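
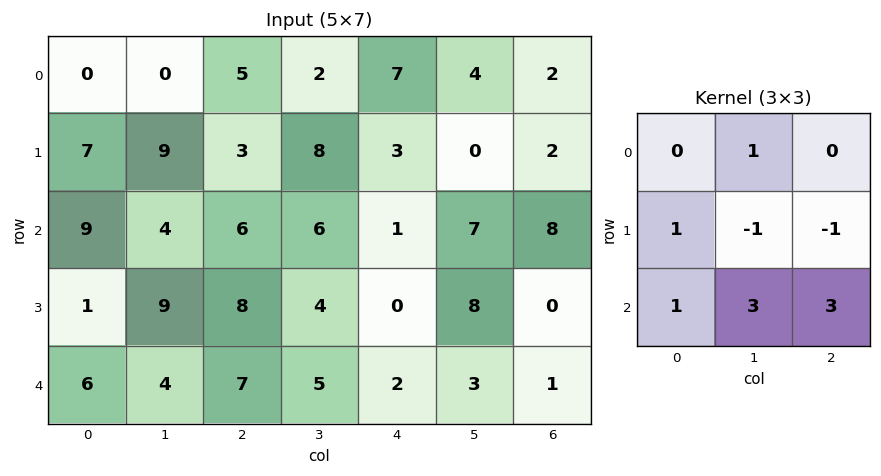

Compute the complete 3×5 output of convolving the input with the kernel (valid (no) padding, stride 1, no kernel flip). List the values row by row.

34 43 21 42 51
60 40 27 29 10
27 43 38 17 13

Output[0,0]: The receptive field on the input at this output position is [0 0 5 / 7 9 3 / 9 4 6]. Elementwise product with the kernel and sum: 0·1 + 7·1 + 9·-1 + 3·-1 + 9·1 + 4·3 + 6·3.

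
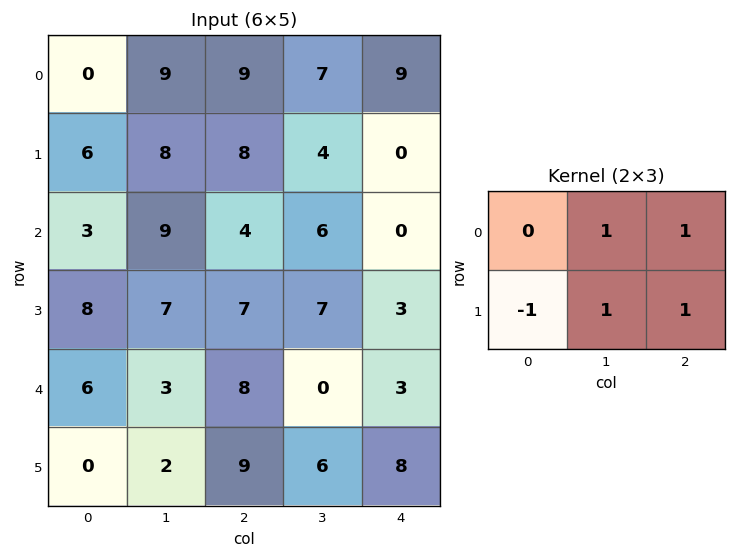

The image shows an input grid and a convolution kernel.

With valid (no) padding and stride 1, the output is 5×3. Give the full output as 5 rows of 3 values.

28 20 12
26 13 6
19 17 9
19 19 5
22 21 8

Output[0,0]: The receptive field on the input at this output position is [0 9 9 / 6 8 8]. Elementwise product with the kernel and sum: 9·1 + 9·1 + 6·-1 + 8·1 + 8·1.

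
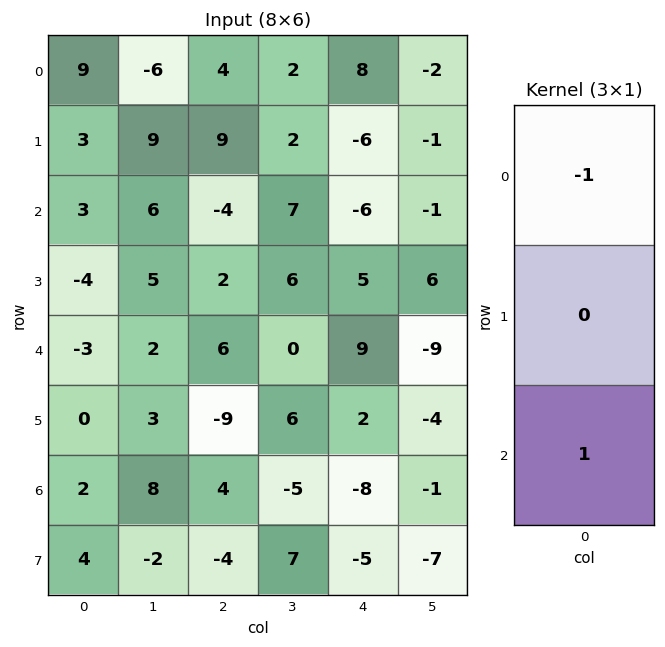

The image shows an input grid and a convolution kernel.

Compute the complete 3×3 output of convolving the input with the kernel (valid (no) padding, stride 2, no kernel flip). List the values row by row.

Output[0,0]: The receptive field on the input at this output position is [9 / 3 / 3]. Elementwise product with the kernel and sum: 9·-1 + 3·1.
Output[0,1]: The receptive field on the input at this output position is [4 / 9 / -4]. Elementwise product with the kernel and sum: 4·-1 + -4·1.

-6 -8 -14
-6 10 15
5 -2 -17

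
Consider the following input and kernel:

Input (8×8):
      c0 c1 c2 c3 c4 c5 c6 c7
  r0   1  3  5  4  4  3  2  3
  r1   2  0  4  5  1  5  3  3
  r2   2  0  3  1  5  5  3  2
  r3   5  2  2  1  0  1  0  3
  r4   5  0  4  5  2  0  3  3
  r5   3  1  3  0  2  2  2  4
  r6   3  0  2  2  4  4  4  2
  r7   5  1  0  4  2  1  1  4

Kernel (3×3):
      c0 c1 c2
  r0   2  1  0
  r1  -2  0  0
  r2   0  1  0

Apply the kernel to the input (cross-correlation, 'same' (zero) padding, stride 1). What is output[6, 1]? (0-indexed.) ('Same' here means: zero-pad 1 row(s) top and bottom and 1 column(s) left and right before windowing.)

2

The receptive field on the zero-padded input at this output position is [3 1 3 / 3 0 2 / 5 1 0]. Elementwise product with the kernel and sum: 3·2 + 1·1 + 3·-2 + 1·1.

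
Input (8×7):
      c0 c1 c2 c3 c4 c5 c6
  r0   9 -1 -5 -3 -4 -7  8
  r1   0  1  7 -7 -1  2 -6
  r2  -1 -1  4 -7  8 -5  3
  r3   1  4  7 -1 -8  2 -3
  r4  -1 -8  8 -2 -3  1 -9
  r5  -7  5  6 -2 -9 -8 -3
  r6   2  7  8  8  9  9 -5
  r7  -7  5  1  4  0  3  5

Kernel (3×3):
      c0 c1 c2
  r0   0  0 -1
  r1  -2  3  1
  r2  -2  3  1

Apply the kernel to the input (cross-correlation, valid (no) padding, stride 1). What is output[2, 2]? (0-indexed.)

The receptive field on the input at this output position is [4 -7 8 / 7 -1 -8 / 8 -2 -3]. Elementwise product with the kernel and sum: 8·-1 + 7·-2 + -1·3 + -8·1 + 8·-2 + -2·3 + -3·1.

-58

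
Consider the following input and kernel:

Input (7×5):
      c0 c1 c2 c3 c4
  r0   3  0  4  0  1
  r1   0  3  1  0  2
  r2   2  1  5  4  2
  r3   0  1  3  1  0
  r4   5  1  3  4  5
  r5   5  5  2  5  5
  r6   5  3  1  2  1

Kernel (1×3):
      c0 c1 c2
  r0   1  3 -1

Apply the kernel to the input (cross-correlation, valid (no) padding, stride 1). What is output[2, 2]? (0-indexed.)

15

The receptive field on the input at this output position is [5 4 2]. Elementwise product with the kernel and sum: 5·1 + 4·3 + 2·-1.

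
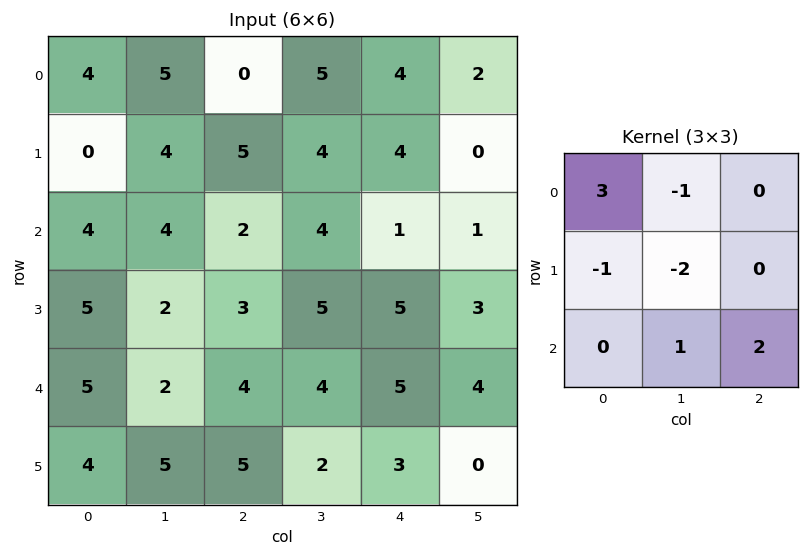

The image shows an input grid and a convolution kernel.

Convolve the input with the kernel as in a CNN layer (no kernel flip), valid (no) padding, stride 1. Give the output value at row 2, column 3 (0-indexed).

9

The receptive field on the input at this output position is [4 1 1 / 5 5 3 / 4 5 4]. Elementwise product with the kernel and sum: 4·3 + 1·-1 + 5·-1 + 5·-2 + 5·1 + 4·2.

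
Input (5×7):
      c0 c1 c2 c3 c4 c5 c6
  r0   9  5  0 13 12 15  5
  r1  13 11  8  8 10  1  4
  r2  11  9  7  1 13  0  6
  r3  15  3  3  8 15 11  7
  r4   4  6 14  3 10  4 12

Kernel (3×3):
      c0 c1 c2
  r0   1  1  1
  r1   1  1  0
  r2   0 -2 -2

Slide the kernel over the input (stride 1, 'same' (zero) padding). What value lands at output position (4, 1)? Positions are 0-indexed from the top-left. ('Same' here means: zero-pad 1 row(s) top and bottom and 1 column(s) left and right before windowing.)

31

The receptive field on the zero-padded input at this output position is [15 3 3 / 4 6 14 / 0 0 0]. Elementwise product with the kernel and sum: 15·1 + 3·1 + 3·1 + 4·1 + 6·1 + 0·-2 + 0·-2.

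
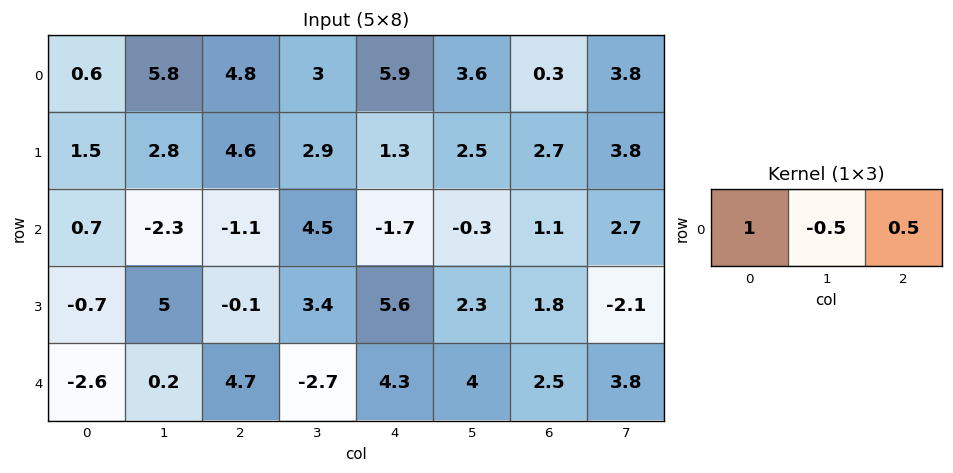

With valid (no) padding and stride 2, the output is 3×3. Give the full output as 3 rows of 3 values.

Output[0,0]: The receptive field on the input at this output position is [0.6 5.8 4.8]. Elementwise product with the kernel and sum: 0.6·1 + 5.8·-0.5 + 4.8·0.5.
Output[0,1]: The receptive field on the input at this output position is [4.8 3 5.9]. Elementwise product with the kernel and sum: 4.8·1 + 3·-0.5 + 5.9·0.5.

0.1 6.25 4.25
1.3 -4.2 -1
-0.35 8.2 3.55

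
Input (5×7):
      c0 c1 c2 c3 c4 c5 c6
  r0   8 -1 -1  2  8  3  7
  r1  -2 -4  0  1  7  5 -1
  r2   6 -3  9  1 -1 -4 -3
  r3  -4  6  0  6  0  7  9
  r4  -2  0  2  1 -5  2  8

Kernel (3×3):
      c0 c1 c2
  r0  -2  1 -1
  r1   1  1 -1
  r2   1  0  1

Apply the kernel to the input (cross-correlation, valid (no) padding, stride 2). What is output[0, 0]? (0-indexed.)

-7

The receptive field on the input at this output position is [8 -1 -1 / -2 -4 0 / 6 -3 9]. Elementwise product with the kernel and sum: 8·-2 + -1·1 + -1·-1 + -2·1 + -4·1 + 0·-1 + 6·1 + 9·1.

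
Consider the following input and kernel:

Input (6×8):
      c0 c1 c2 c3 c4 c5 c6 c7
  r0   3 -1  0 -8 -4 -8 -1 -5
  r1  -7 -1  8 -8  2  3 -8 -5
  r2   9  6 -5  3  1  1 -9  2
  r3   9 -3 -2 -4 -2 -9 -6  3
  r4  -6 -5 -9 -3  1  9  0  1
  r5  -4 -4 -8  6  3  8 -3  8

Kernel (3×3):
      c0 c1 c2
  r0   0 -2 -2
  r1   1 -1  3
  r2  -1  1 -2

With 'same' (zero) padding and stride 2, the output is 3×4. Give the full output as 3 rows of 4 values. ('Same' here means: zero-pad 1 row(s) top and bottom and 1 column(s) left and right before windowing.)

Output[0,0]: The receptive field on the zero-padded input at this output position is [0 0 0 / 0 3 -1 / 0 -7 -1]. Elementwise product with the kernel and sum: 0·-2 + 0·-2 + 0·1 + 3·-1 + -1·3 + 0·-1 + -7·1 + -1·-2.

-11 0 -24 -23
40 29 15 39
-17 -9 26 -9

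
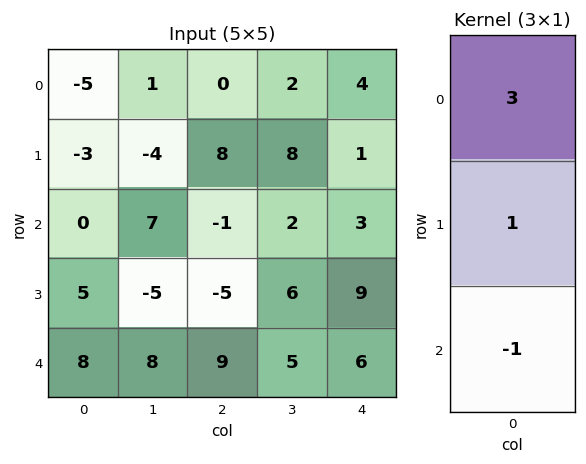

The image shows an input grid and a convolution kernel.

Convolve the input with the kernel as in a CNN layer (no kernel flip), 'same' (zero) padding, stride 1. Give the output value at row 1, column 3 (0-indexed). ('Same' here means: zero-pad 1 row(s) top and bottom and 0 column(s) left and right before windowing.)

12

The receptive field on the zero-padded input at this output position is [2 / 8 / 2]. Elementwise product with the kernel and sum: 2·3 + 8·1 + 2·-1.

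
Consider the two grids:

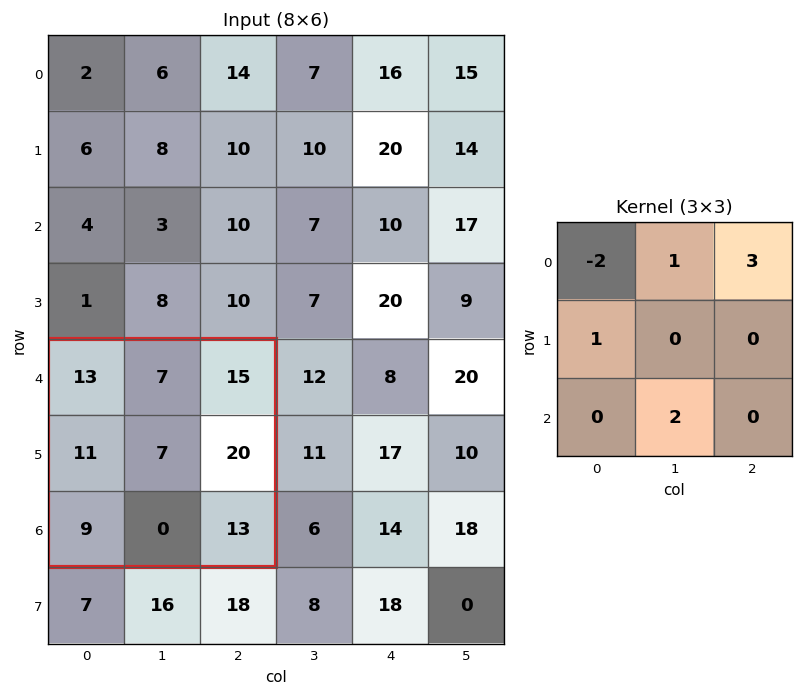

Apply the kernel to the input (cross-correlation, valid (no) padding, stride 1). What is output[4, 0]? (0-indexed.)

The receptive field on the input at this output position is [13 7 15 / 11 7 20 / 9 0 13]. Elementwise product with the kernel and sum: 13·-2 + 7·1 + 15·3 + 11·1 + 0·2.

37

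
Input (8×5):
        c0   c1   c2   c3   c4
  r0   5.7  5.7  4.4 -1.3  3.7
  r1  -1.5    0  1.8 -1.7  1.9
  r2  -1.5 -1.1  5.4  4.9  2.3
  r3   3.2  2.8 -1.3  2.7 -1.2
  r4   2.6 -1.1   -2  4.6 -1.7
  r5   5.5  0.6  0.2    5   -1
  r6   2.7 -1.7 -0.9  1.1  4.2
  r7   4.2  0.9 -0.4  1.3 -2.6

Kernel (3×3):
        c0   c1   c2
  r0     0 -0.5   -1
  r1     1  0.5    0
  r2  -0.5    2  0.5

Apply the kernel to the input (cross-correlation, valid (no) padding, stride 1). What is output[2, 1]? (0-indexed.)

-6.6

The receptive field on the input at this output position is [-1.1 5.4 4.9 / 2.8 -1.3 2.7 / -1.1 -2 4.6]. Elementwise product with the kernel and sum: 5.4·-0.5 + 4.9·-1 + 2.8·1 + -1.3·0.5 + -1.1·-0.5 + -2·2 + 4.6·0.5.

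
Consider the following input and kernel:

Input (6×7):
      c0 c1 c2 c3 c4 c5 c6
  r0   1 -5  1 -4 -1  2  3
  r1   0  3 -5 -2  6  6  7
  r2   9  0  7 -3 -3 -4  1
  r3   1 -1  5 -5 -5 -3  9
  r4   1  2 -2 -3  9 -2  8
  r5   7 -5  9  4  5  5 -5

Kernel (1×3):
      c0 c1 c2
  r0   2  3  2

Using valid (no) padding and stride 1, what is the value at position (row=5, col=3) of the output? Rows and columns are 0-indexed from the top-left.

The receptive field on the input at this output position is [4 5 5]. Elementwise product with the kernel and sum: 4·2 + 5·3 + 5·2.

33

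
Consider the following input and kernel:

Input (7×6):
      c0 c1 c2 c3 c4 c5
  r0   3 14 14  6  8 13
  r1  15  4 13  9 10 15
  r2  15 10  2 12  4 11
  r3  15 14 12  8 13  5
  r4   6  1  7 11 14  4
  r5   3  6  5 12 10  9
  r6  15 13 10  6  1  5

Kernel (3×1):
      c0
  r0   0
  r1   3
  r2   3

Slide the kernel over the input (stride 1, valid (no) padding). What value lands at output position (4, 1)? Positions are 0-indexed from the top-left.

57

The receptive field on the input at this output position is [1 / 6 / 13]. Elementwise product with the kernel and sum: 6·3 + 13·3.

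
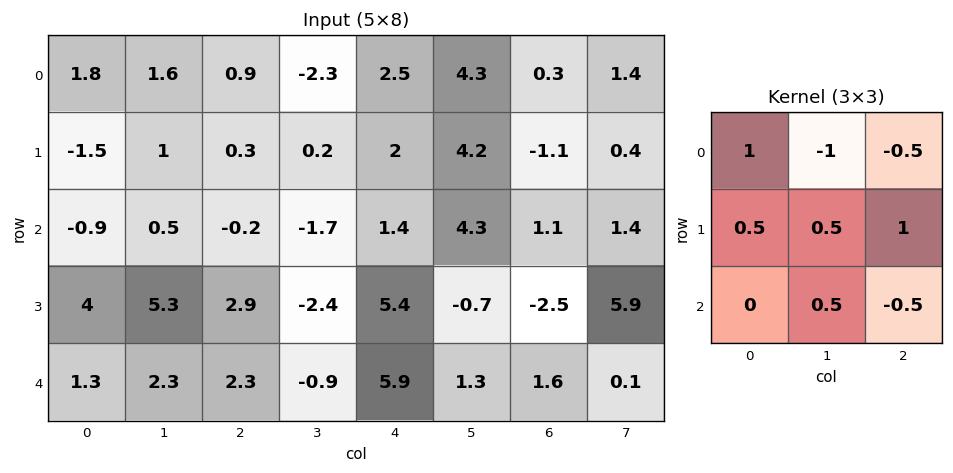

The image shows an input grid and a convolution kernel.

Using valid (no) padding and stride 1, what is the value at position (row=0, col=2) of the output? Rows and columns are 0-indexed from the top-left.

The receptive field on the input at this output position is [0.9 -2.3 2.5 / 0.3 0.2 2 / -0.2 -1.7 1.4]. Elementwise product with the kernel and sum: 0.9·1 + -2.3·-1 + 2.5·-0.5 + 0.3·0.5 + 0.2·0.5 + 2·1 + -1.7·0.5 + 1.4·-0.5.

2.65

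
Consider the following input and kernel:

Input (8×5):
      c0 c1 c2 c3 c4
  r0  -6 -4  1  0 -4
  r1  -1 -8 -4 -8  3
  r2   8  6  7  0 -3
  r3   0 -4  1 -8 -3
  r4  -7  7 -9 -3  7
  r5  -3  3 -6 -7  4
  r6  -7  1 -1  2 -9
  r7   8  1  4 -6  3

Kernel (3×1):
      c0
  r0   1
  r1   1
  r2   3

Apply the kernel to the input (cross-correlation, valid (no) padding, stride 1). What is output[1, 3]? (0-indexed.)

The receptive field on the input at this output position is [-8 / 0 / -8]. Elementwise product with the kernel and sum: -8·1 + 0·1 + -8·3.

-32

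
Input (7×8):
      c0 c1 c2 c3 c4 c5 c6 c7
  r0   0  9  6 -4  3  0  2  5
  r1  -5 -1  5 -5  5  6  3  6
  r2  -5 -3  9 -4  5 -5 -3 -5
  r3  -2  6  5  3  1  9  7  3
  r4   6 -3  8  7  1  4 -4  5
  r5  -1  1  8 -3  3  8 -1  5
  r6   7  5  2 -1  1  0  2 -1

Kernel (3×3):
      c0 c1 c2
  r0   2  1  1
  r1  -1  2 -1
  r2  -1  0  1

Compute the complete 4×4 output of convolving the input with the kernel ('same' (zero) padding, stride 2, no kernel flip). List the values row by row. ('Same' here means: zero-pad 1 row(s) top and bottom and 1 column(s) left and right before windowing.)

Output[0,0]: The receptive field on the zero-padded input at this output position is [0 0 0 / 0 0 9 / 0 -5 -1]. Elementwise product with the kernel and sum: 0·2 + 0·1 + 0·1 + 0·-1 + 0·2 + 9·-1 + 0·-1 + -1·1.

-10 3 21 -1
-7 20 26 19
20 28 18 8
9 7 8 25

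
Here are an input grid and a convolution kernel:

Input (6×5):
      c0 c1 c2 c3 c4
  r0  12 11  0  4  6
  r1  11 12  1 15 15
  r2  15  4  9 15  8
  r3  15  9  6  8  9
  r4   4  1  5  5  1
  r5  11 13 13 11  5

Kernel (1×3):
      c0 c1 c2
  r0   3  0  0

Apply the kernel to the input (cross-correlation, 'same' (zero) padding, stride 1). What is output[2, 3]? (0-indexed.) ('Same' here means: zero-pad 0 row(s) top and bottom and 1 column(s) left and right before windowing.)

The receptive field on the zero-padded input at this output position is [9 15 8]. Elementwise product with the kernel and sum: 9·3.

27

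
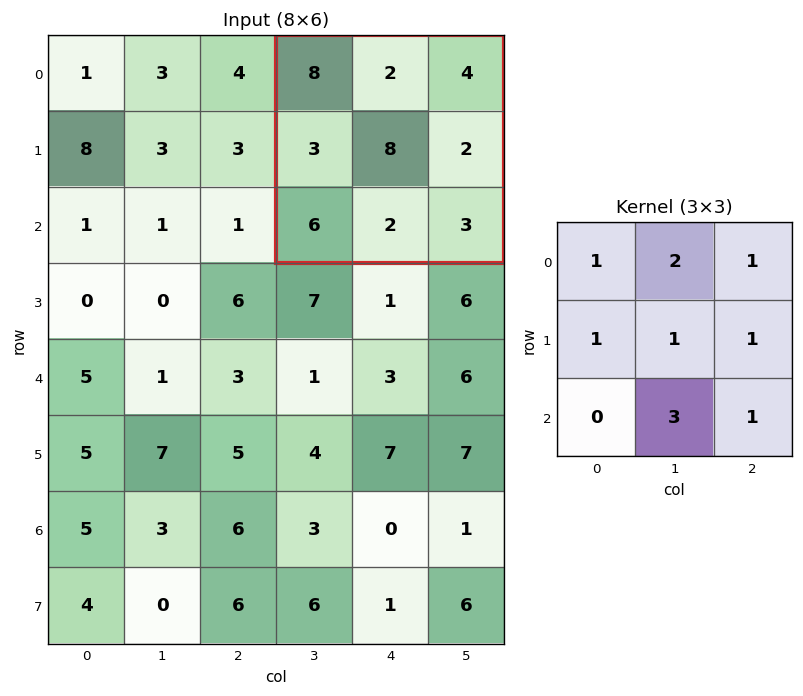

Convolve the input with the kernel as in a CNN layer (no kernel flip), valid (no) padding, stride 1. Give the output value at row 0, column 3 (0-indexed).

The receptive field on the input at this output position is [8 2 4 / 3 8 2 / 6 2 3]. Elementwise product with the kernel and sum: 8·1 + 2·2 + 4·1 + 3·1 + 8·1 + 2·1 + 2·3 + 3·1.

38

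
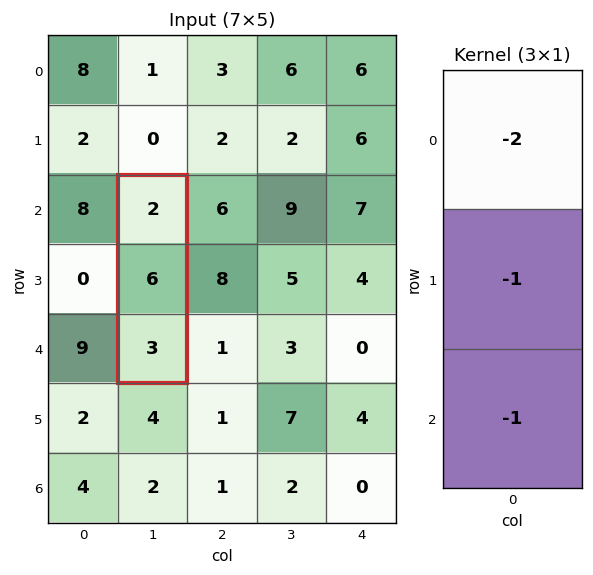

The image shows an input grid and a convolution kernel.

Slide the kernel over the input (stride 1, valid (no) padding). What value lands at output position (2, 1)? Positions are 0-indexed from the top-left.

The receptive field on the input at this output position is [2 / 6 / 3]. Elementwise product with the kernel and sum: 2·-2 + 6·-1 + 3·-1.

-13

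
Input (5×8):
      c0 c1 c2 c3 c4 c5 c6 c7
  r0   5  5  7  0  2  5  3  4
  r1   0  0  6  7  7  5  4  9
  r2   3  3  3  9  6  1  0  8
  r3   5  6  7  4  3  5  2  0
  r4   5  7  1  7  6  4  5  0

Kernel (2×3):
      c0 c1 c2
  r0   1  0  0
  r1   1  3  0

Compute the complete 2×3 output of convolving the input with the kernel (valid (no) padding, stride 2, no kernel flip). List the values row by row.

5 34 24
26 22 24

Output[0,0]: The receptive field on the input at this output position is [5 5 7 / 0 0 6]. Elementwise product with the kernel and sum: 5·1 + 0·1 + 0·3.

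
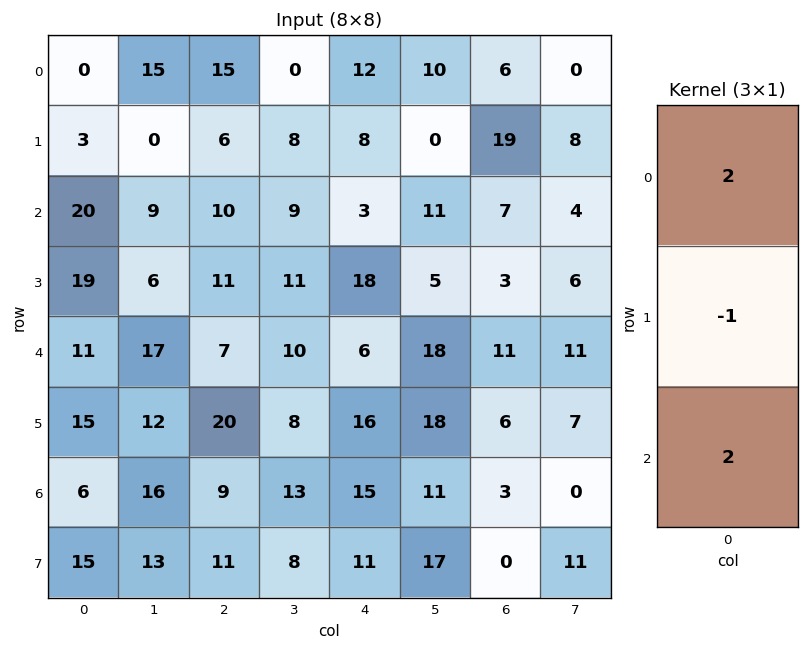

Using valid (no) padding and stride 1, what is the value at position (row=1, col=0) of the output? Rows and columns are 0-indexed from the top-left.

The receptive field on the input at this output position is [3 / 20 / 19]. Elementwise product with the kernel and sum: 3·2 + 20·-1 + 19·2.

24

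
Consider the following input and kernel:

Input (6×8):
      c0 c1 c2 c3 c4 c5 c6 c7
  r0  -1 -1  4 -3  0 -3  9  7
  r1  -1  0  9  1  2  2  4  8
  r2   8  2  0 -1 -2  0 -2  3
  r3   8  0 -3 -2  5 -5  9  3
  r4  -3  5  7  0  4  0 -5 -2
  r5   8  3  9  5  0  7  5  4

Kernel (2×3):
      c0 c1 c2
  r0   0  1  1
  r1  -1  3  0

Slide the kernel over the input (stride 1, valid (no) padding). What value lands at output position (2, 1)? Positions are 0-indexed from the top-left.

The receptive field on the input at this output position is [2 0 -1 / 0 -3 -2]. Elementwise product with the kernel and sum: 0·1 + -1·1 + 0·-1 + -3·3.

-10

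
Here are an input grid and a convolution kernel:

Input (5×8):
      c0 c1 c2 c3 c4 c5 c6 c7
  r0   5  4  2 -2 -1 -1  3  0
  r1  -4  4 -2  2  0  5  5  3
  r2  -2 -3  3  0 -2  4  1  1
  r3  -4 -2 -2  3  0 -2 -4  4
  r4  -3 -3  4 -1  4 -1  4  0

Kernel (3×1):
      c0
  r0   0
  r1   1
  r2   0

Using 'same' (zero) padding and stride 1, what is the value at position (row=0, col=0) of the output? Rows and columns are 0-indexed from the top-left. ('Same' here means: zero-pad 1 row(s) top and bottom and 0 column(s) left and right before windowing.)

The receptive field on the zero-padded input at this output position is [0 / 5 / -4]. Elementwise product with the kernel and sum: 5·1.

5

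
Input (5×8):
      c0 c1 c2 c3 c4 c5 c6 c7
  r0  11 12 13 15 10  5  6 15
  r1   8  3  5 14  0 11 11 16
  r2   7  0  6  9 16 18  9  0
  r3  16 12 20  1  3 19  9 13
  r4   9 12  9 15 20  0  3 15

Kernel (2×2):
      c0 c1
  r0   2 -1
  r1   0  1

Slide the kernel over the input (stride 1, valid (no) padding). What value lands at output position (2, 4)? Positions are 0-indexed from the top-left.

The receptive field on the input at this output position is [16 18 / 3 19]. Elementwise product with the kernel and sum: 16·2 + 18·-1 + 19·1.

33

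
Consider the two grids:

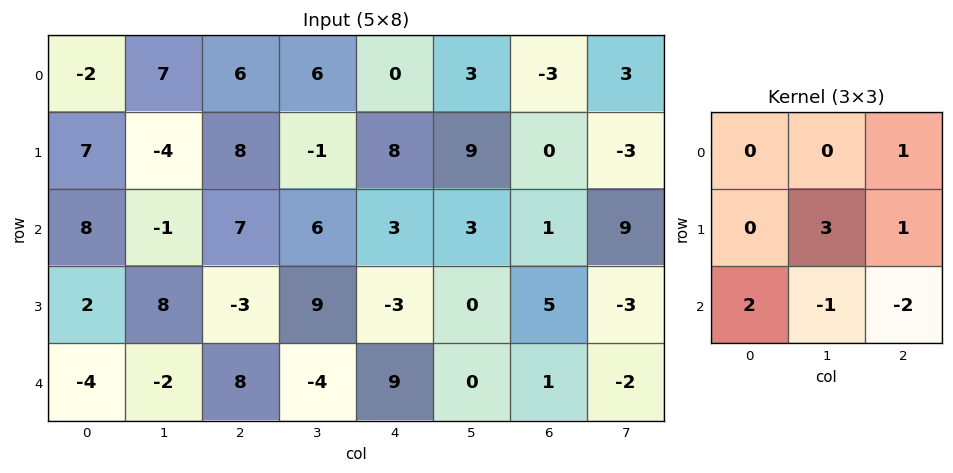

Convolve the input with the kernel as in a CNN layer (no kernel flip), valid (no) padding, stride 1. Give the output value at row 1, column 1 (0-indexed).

27

The receptive field on the input at this output position is [-4 8 -1 / -1 7 6 / 8 -3 9]. Elementwise product with the kernel and sum: -1·1 + 7·3 + 6·1 + 8·2 + -3·-1 + 9·-2.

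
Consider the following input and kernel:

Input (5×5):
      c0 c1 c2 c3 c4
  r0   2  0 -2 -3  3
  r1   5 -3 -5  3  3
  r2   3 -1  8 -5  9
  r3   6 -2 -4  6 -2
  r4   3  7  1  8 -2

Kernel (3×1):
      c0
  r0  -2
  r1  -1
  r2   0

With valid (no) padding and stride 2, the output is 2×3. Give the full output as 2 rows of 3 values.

Output[0,0]: The receptive field on the input at this output position is [2 / 5 / 3]. Elementwise product with the kernel and sum: 2·-2 + 5·-1.
Output[0,1]: The receptive field on the input at this output position is [-2 / -5 / 8]. Elementwise product with the kernel and sum: -2·-2 + -5·-1.

-9 9 -9
-12 -12 -16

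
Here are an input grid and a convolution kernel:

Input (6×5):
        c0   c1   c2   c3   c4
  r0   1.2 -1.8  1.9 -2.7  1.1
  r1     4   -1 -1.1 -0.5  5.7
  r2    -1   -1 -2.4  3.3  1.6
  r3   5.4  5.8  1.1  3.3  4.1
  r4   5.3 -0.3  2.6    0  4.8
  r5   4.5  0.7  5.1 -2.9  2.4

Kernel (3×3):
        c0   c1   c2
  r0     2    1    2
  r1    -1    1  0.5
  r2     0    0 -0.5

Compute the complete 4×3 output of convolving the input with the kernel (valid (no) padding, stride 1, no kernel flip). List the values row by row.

0.05 -9.1 5.95
3.05 -5.5 13.15
-8.15 -0.85 3.55
11.95 23.65 12.3

Output[0,0]: The receptive field on the input at this output position is [1.2 -1.8 1.9 / 4 -1 -1.1 / -1 -1 -2.4]. Elementwise product with the kernel and sum: 1.2·2 + -1.8·1 + 1.9·2 + 4·-1 + -1·1 + -1.1·0.5 + -2.4·-0.5.
Output[0,1]: The receptive field on the input at this output position is [-1.8 1.9 -2.7 / -1 -1.1 -0.5 / -1 -2.4 3.3]. Elementwise product with the kernel and sum: -1.8·2 + 1.9·1 + -2.7·2 + -1·-1 + -1.1·1 + -0.5·0.5 + 3.3·-0.5.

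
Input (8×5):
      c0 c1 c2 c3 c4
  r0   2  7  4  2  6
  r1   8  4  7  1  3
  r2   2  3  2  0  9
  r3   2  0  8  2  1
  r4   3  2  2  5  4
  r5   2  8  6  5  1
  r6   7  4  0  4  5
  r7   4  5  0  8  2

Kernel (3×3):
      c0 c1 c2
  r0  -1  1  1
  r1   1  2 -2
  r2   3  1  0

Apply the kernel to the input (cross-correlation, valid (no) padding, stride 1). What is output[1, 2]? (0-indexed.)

The receptive field on the input at this output position is [7 1 3 / 2 0 9 / 8 2 1]. Elementwise product with the kernel and sum: 7·-1 + 1·1 + 3·1 + 2·1 + 0·2 + 9·-2 + 8·3 + 2·1.

7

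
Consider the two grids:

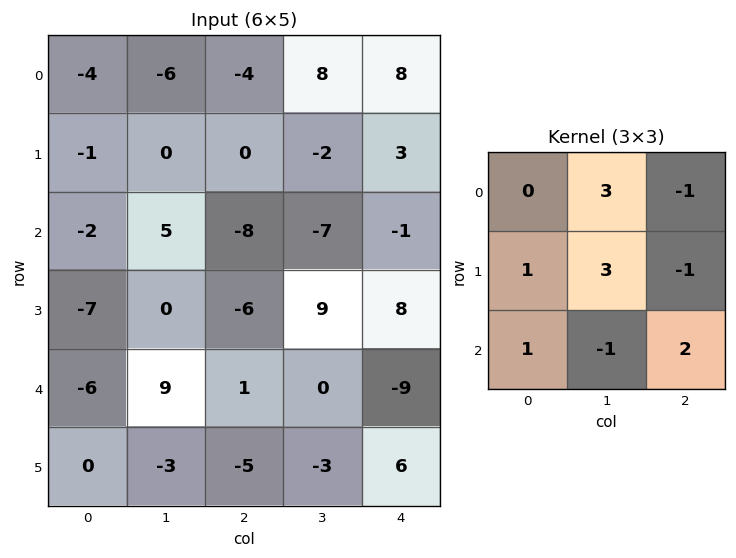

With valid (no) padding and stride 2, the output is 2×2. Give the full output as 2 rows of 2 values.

-38 4
9 -24

Output[0,0]: The receptive field on the input at this output position is [-4 -6 -4 / -1 0 0 / -2 5 -8]. Elementwise product with the kernel and sum: -6·3 + -4·-1 + -1·1 + 0·3 + 0·-1 + -2·1 + 5·-1 + -8·2.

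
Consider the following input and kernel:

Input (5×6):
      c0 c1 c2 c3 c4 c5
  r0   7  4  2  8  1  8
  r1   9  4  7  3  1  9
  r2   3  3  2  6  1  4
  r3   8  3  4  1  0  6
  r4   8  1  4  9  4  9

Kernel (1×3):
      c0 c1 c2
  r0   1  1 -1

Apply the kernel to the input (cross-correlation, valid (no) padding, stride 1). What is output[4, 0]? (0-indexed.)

The receptive field on the input at this output position is [8 1 4]. Elementwise product with the kernel and sum: 8·1 + 1·1 + 4·-1.

5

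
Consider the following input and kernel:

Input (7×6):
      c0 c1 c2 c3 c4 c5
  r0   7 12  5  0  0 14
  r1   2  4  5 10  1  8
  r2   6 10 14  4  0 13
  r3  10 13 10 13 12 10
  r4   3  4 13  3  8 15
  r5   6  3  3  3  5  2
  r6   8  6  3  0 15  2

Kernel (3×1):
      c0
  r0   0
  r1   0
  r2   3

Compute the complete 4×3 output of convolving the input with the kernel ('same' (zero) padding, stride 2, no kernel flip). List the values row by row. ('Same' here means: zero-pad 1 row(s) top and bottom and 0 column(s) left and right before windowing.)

6 15 3
30 30 36
18 9 15
0 0 0

Output[0,0]: The receptive field on the zero-padded input at this output position is [0 / 7 / 2]. Elementwise product with the kernel and sum: 2·3.
Output[0,1]: The receptive field on the zero-padded input at this output position is [0 / 5 / 5]. Elementwise product with the kernel and sum: 5·3.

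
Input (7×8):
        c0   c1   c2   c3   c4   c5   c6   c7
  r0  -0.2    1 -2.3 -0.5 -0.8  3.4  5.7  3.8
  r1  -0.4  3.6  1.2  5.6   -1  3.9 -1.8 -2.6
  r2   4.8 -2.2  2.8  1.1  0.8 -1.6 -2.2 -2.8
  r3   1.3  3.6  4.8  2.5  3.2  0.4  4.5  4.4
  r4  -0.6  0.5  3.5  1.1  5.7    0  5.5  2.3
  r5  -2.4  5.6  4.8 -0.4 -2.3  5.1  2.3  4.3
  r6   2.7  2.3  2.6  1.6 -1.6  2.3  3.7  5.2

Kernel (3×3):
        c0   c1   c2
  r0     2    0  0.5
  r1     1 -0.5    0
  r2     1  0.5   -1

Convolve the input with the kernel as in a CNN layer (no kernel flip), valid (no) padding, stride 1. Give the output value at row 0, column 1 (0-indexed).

2.85

The receptive field on the input at this output position is [1 -2.3 -0.5 / 3.6 1.2 5.6 / -2.2 2.8 1.1]. Elementwise product with the kernel and sum: 1·2 + -0.5·0.5 + 3.6·1 + 1.2·-0.5 + -2.2·1 + 2.8·0.5 + 1.1·-1.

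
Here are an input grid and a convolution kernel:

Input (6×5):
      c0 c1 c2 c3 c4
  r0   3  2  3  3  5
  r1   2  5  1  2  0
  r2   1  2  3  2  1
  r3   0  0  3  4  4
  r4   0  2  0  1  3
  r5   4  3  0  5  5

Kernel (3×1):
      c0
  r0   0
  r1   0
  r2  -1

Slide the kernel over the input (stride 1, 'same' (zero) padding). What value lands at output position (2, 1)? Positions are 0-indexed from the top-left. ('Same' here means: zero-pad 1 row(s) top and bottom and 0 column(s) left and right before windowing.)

The receptive field on the zero-padded input at this output position is [5 / 2 / 0]. Elementwise product with the kernel and sum: 0·-1.

0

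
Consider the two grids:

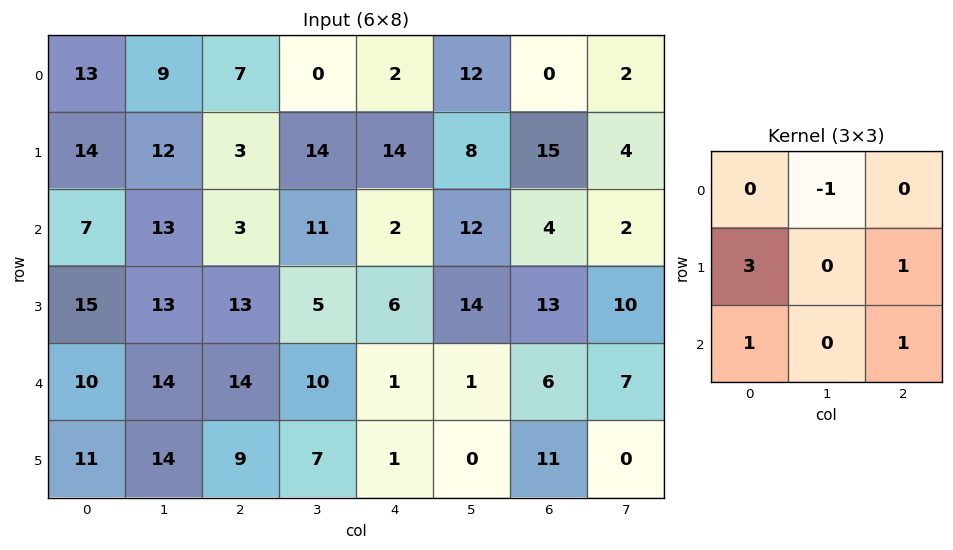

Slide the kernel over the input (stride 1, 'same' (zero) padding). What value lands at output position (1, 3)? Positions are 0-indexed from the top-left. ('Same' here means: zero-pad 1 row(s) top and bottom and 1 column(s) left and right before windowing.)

The receptive field on the zero-padded input at this output position is [7 0 2 / 3 14 14 / 3 11 2]. Elementwise product with the kernel and sum: 0·-1 + 3·3 + 14·1 + 3·1 + 2·1.

28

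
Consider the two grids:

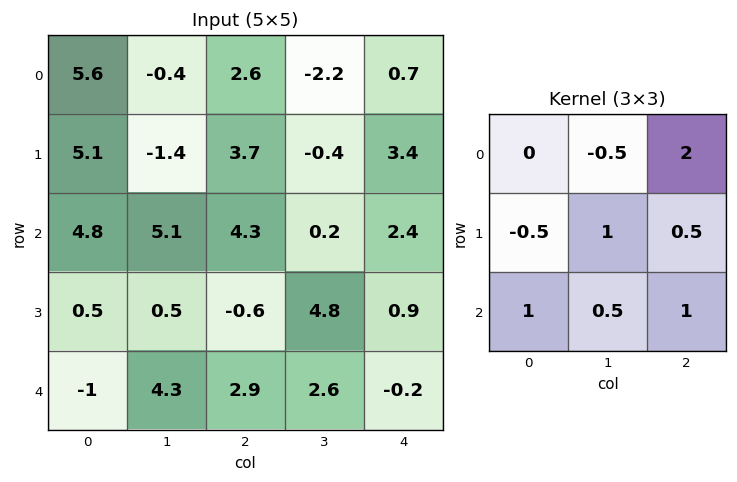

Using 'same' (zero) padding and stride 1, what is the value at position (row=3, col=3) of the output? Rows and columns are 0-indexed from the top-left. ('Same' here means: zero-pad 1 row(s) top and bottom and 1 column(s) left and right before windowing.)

14.25

The receptive field on the zero-padded input at this output position is [4.3 0.2 2.4 / -0.6 4.8 0.9 / 2.9 2.6 -0.2]. Elementwise product with the kernel and sum: 0.2·-0.5 + 2.4·2 + -0.6·-0.5 + 4.8·1 + 0.9·0.5 + 2.9·1 + 2.6·0.5 + -0.2·1.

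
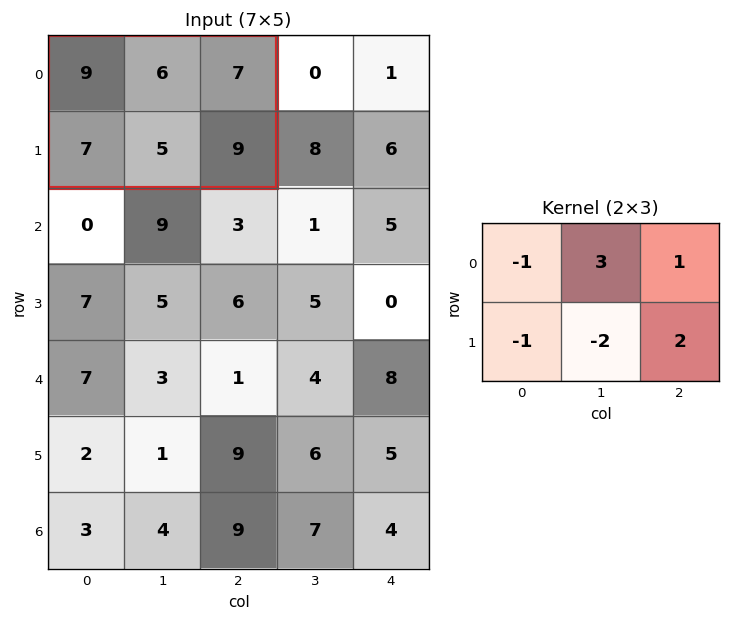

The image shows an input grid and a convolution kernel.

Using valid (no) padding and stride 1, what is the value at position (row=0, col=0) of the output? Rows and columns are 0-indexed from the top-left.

The receptive field on the input at this output position is [9 6 7 / 7 5 9]. Elementwise product with the kernel and sum: 9·-1 + 6·3 + 7·1 + 7·-1 + 5·-2 + 9·2.

17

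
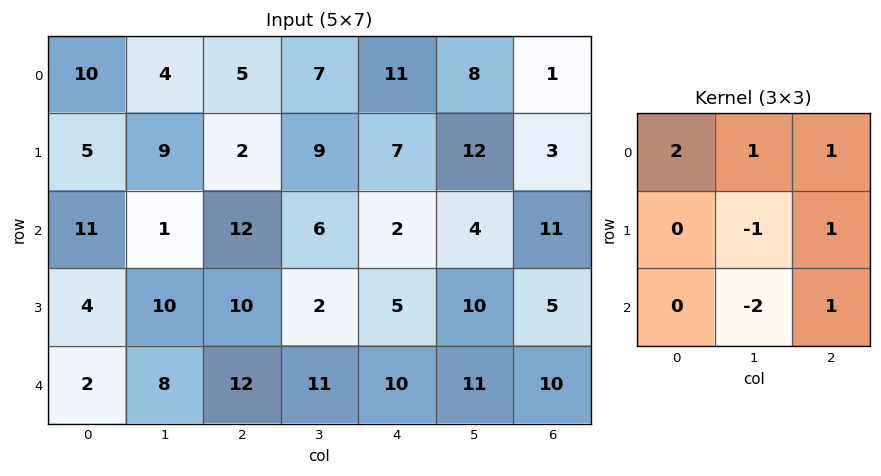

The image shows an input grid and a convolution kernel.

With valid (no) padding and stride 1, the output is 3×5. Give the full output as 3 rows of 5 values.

Output[0,0]: The receptive field on the input at this output position is [10 4 5 / 5 9 2 / 11 1 12]. Elementwise product with the kernel and sum: 10·2 + 4·1 + 5·1 + 9·-1 + 2·1 + 1·-2 + 12·1.
Output[0,1]: The receptive field on the input at this output position is [4 5 7 / 9 2 9 / 1 12 6]. Elementwise product with the kernel and sum: 4·2 + 5·1 + 7·1 + 2·-1 + 9·1 + 12·-2 + 6·1.

32 9 16 38 25
22 5 17 39 21
31 -1 23 14 2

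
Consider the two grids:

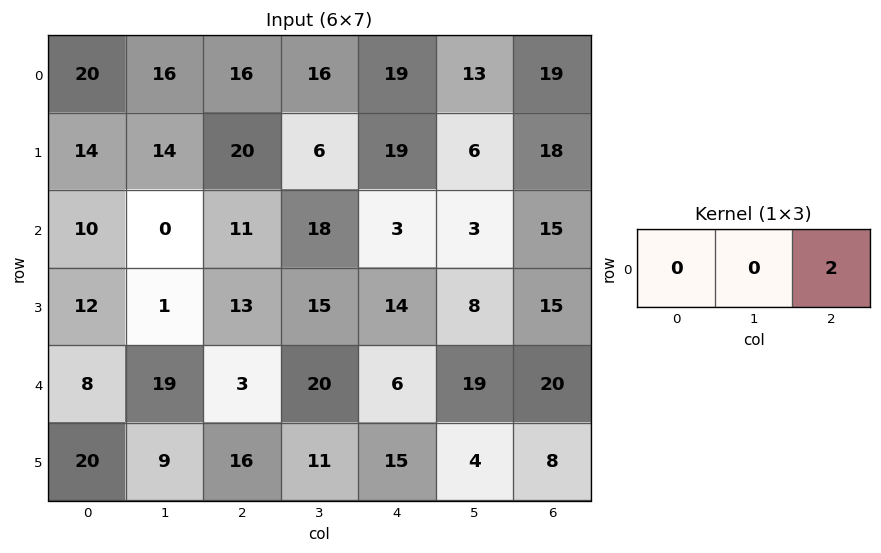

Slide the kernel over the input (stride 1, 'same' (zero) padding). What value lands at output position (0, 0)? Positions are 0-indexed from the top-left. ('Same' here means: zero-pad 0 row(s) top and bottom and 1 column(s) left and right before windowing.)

32

The receptive field on the zero-padded input at this output position is [0 20 16]. Elementwise product with the kernel and sum: 16·2.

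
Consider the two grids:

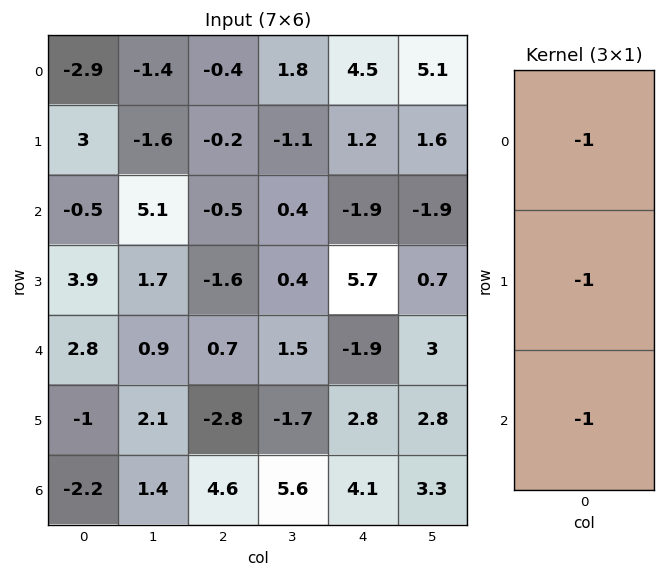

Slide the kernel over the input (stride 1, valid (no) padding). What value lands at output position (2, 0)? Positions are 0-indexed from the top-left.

-6.2

The receptive field on the input at this output position is [-0.5 / 3.9 / 2.8]. Elementwise product with the kernel and sum: -0.5·-1 + 3.9·-1 + 2.8·-1.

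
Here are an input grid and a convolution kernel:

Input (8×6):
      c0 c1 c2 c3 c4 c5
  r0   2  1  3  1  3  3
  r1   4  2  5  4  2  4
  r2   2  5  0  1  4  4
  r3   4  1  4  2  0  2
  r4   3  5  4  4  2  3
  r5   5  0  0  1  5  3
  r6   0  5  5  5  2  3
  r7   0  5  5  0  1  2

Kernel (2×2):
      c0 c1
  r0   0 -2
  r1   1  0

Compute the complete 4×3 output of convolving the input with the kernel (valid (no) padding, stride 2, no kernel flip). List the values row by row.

Output[0,0]: The receptive field on the input at this output position is [2 1 / 4 2]. Elementwise product with the kernel and sum: 1·-2 + 4·1.

2 3 -4
-6 2 -8
-5 -8 -1
-10 -5 -5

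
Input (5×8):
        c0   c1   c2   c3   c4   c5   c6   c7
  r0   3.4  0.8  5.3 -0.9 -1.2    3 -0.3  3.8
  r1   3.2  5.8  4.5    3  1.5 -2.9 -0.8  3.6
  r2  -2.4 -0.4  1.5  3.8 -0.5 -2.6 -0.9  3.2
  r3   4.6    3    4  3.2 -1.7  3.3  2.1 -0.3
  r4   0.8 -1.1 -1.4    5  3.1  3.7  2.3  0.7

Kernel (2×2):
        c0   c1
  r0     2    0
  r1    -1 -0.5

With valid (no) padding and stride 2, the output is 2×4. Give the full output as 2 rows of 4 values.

0.7 4.6 -2.45 -1.6
-10.9 -2.6 -0.95 -3.75

Output[0,0]: The receptive field on the input at this output position is [3.4 0.8 / 3.2 5.8]. Elementwise product with the kernel and sum: 3.4·2 + 3.2·-1 + 5.8·-0.5.
Output[0,1]: The receptive field on the input at this output position is [5.3 -0.9 / 4.5 3]. Elementwise product with the kernel and sum: 5.3·2 + 4.5·-1 + 3·-0.5.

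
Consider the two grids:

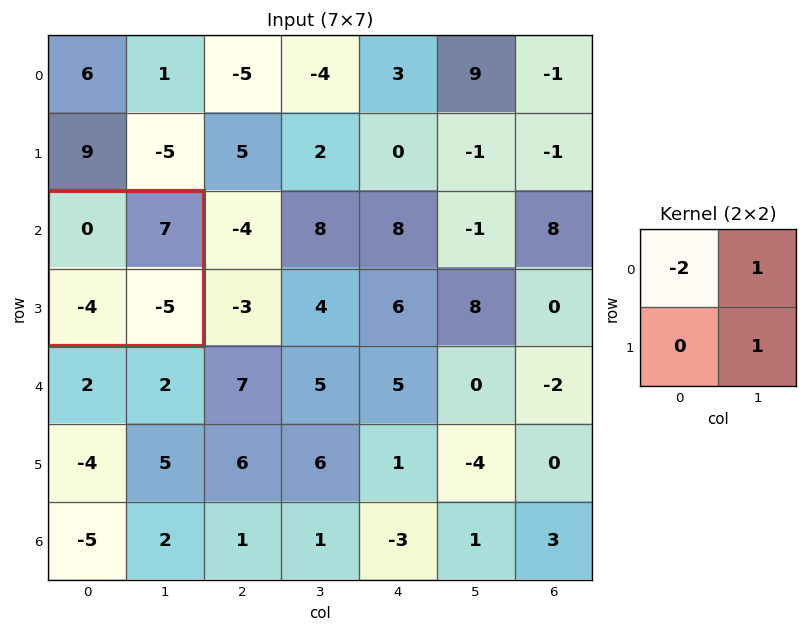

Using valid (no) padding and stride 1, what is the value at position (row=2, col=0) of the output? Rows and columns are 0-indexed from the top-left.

2

The receptive field on the input at this output position is [0 7 / -4 -5]. Elementwise product with the kernel and sum: 0·-2 + 7·1 + -5·1.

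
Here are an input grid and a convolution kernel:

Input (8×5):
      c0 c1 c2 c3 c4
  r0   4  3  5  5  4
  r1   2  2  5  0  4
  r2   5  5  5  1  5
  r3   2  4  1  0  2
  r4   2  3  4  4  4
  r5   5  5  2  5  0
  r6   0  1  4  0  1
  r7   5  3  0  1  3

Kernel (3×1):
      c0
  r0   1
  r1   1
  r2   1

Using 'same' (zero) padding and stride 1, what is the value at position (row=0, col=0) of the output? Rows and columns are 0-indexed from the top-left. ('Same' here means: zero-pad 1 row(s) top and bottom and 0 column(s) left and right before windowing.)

The receptive field on the zero-padded input at this output position is [0 / 4 / 2]. Elementwise product with the kernel and sum: 0·1 + 4·1 + 2·1.

6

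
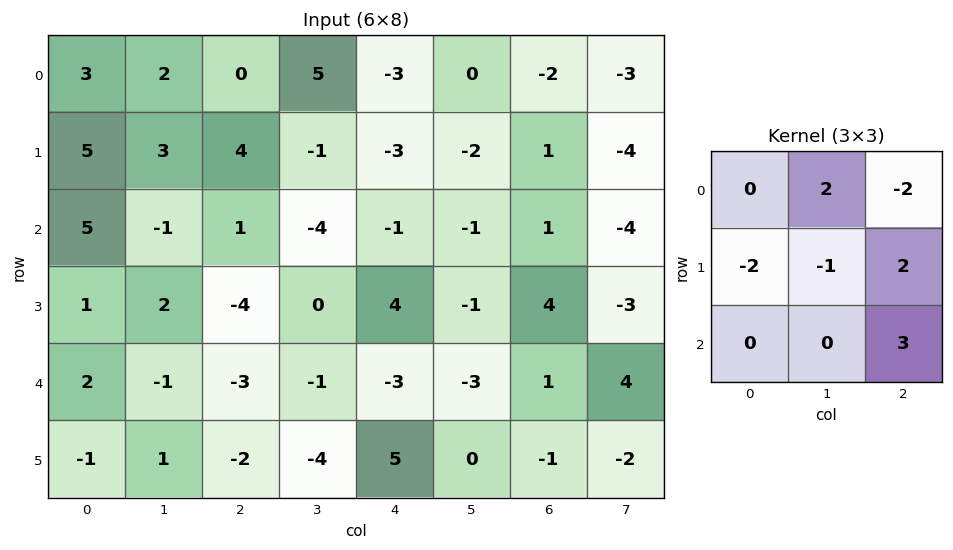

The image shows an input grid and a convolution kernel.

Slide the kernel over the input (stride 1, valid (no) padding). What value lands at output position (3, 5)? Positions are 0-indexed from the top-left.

21

The receptive field on the input at this output position is [-1 4 -3 / -3 1 4 / 0 -1 -2]. Elementwise product with the kernel and sum: 4·2 + -3·-2 + -3·-2 + 1·-1 + 4·2 + -2·3.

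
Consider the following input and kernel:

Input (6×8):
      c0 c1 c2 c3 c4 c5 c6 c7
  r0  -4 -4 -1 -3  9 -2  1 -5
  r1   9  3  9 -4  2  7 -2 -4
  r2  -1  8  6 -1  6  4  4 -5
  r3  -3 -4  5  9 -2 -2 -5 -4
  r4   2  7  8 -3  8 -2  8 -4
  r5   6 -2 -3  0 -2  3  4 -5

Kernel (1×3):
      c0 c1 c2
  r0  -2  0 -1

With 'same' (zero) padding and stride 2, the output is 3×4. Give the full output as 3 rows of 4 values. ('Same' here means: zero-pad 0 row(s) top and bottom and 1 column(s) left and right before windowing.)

4 11 8 9
-8 -15 -2 -3
-7 -11 8 8

Output[0,0]: The receptive field on the zero-padded input at this output position is [0 -4 -4]. Elementwise product with the kernel and sum: 0·-2 + -4·-1.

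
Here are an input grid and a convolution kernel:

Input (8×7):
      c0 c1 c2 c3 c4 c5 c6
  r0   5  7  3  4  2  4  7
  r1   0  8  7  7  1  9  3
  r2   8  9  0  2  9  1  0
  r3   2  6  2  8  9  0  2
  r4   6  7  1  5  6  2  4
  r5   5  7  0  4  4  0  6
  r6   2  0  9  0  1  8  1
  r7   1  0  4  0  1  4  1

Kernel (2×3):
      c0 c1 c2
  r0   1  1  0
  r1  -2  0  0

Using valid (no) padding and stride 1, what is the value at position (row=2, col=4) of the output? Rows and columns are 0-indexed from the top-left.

-8

The receptive field on the input at this output position is [9 1 0 / 9 0 2]. Elementwise product with the kernel and sum: 9·1 + 1·1 + 9·-2.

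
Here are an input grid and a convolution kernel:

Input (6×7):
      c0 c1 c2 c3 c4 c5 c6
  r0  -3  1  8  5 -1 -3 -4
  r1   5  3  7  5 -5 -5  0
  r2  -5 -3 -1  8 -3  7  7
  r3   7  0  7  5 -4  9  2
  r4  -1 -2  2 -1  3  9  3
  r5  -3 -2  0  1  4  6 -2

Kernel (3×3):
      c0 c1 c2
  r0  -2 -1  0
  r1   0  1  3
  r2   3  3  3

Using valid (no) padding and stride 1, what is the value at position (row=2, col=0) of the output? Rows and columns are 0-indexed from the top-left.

The receptive field on the input at this output position is [-5 -3 -1 / 7 0 7 / -1 -2 2]. Elementwise product with the kernel and sum: -5·-2 + -3·-1 + 0·1 + 7·3 + -1·3 + -2·3 + 2·3.

31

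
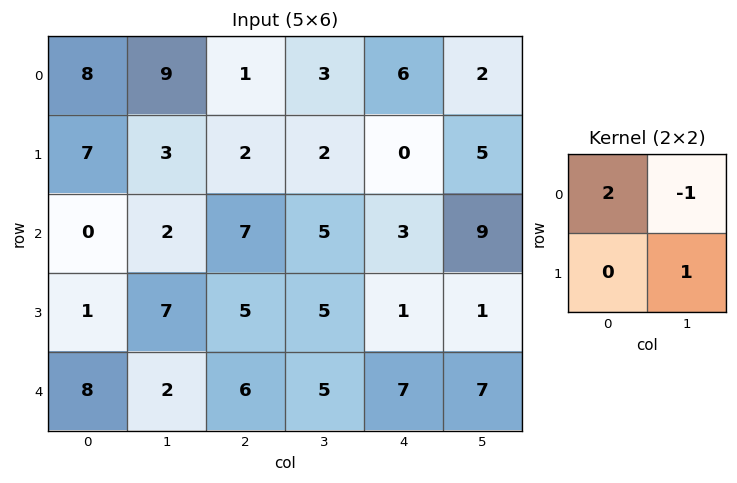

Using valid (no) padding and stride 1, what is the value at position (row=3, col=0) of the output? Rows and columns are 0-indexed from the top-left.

-3

The receptive field on the input at this output position is [1 7 / 8 2]. Elementwise product with the kernel and sum: 1·2 + 7·-1 + 2·1.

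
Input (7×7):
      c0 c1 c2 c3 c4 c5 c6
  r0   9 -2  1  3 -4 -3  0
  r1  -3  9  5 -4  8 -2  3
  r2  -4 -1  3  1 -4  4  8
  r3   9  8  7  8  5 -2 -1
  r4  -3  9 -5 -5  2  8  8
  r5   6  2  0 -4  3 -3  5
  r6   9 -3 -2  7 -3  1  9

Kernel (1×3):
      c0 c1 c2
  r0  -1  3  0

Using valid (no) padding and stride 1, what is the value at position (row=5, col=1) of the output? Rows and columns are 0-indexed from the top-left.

-2

The receptive field on the input at this output position is [2 0 -4]. Elementwise product with the kernel and sum: 2·-1 + 0·3.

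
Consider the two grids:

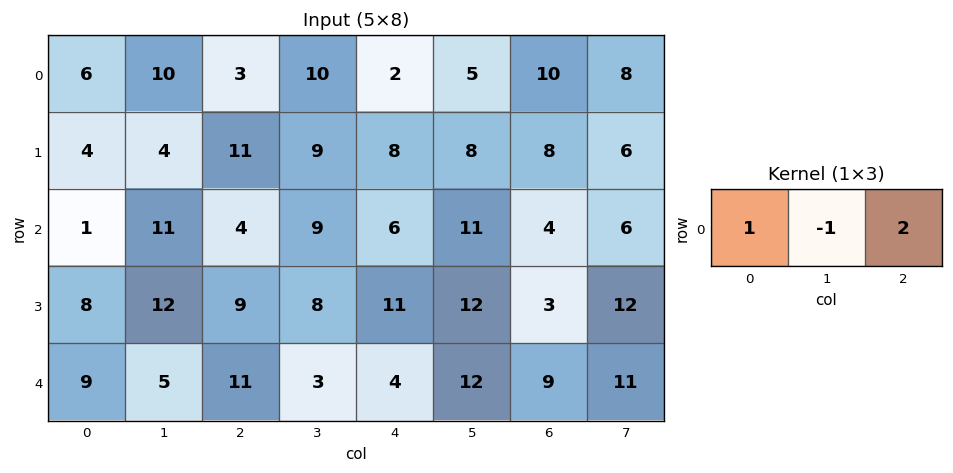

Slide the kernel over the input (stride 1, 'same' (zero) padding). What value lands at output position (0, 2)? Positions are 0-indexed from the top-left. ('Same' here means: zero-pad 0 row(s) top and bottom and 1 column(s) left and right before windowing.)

The receptive field on the zero-padded input at this output position is [10 3 10]. Elementwise product with the kernel and sum: 10·1 + 3·-1 + 10·2.

27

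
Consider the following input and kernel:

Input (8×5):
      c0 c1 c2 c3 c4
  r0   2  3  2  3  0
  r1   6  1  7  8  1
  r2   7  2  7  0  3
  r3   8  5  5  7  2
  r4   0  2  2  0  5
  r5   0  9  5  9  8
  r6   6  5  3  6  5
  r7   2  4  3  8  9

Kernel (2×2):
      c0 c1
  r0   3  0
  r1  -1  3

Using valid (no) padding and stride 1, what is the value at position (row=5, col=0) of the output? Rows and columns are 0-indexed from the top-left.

The receptive field on the input at this output position is [0 9 / 6 5]. Elementwise product with the kernel and sum: 0·3 + 6·-1 + 5·3.

9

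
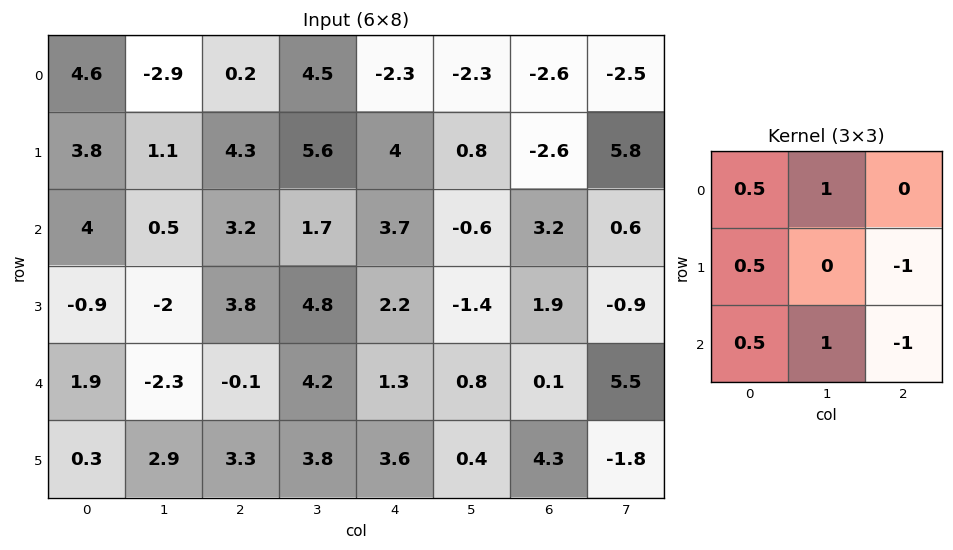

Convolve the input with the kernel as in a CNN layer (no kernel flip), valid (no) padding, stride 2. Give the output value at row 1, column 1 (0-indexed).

5.85

The receptive field on the input at this output position is [3.2 1.7 3.7 / 3.8 4.8 2.2 / -0.1 4.2 1.3]. Elementwise product with the kernel and sum: 3.2·0.5 + 1.7·1 + 3.8·0.5 + 2.2·-1 + -0.1·0.5 + 4.2·1 + 1.3·-1.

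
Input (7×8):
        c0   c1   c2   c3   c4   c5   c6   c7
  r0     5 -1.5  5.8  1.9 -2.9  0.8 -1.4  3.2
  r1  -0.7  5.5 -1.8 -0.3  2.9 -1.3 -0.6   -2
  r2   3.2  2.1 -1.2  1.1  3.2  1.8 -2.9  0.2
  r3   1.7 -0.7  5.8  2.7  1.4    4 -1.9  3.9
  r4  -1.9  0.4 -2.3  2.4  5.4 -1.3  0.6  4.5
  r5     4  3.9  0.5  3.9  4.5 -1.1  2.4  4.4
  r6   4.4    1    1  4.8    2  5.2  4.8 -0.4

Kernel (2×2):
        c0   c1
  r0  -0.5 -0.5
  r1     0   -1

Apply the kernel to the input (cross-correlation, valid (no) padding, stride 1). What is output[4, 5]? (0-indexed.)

-2.05

The receptive field on the input at this output position is [-1.3 0.6 / -1.1 2.4]. Elementwise product with the kernel and sum: -1.3·-0.5 + 0.6·-0.5 + 2.4·-1.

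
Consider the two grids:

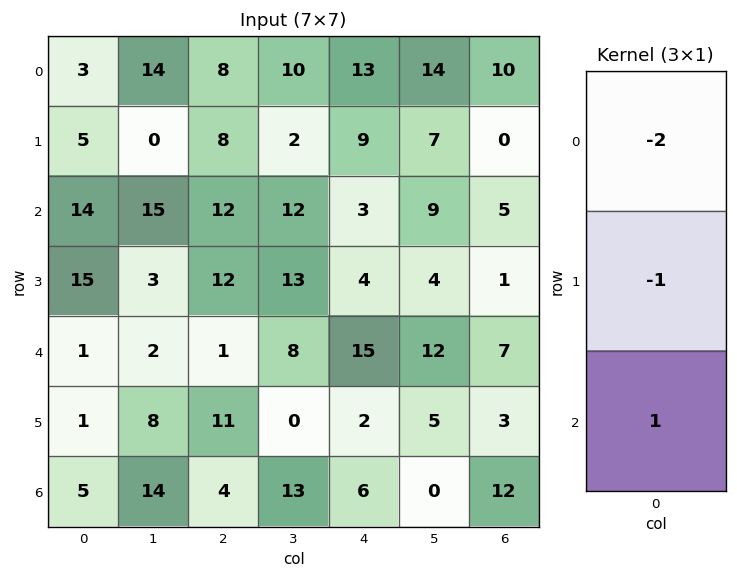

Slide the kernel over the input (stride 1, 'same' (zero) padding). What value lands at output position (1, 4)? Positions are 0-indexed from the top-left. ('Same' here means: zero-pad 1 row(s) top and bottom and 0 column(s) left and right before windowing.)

The receptive field on the zero-padded input at this output position is [13 / 9 / 3]. Elementwise product with the kernel and sum: 13·-2 + 9·-1 + 3·1.

-32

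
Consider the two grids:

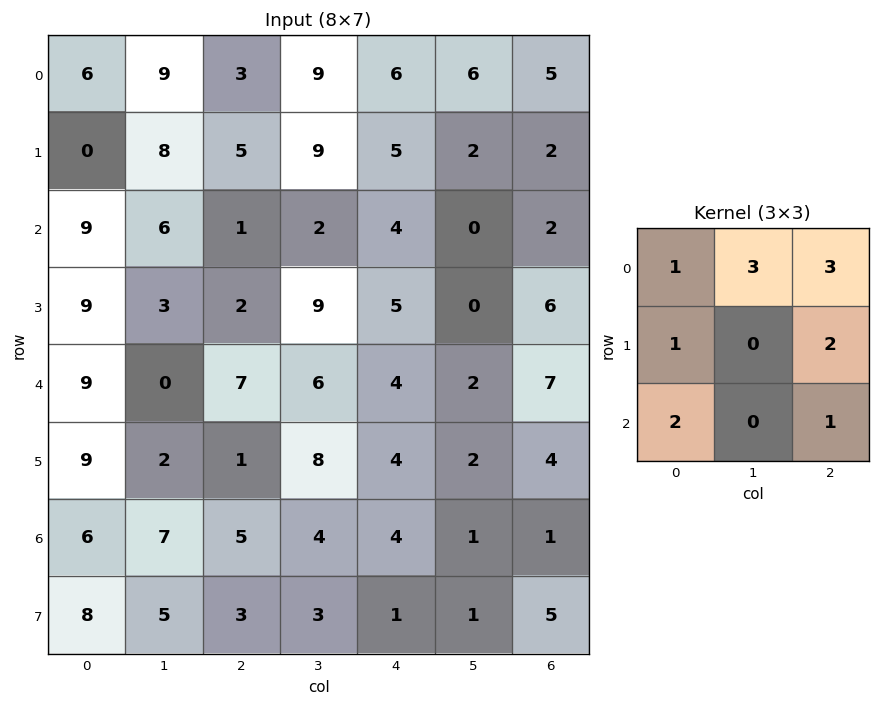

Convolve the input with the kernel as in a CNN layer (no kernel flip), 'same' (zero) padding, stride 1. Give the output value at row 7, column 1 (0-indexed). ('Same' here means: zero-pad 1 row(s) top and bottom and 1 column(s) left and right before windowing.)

The receptive field on the zero-padded input at this output position is [6 7 5 / 8 5 3 / 0 0 0]. Elementwise product with the kernel and sum: 6·1 + 7·3 + 5·3 + 8·1 + 3·2 + 0·2 + 0·1.

56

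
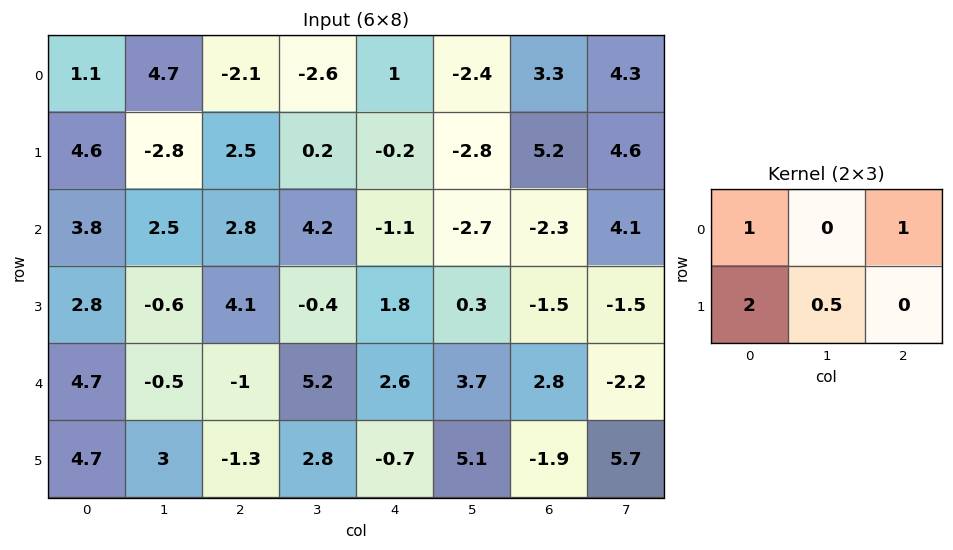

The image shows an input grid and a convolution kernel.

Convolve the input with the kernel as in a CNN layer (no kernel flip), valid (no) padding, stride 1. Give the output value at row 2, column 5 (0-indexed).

The receptive field on the input at this output position is [-2.7 -2.3 4.1 / 0.3 -1.5 -1.5]. Elementwise product with the kernel and sum: -2.7·1 + 4.1·1 + 0.3·2 + -1.5·0.5.

1.25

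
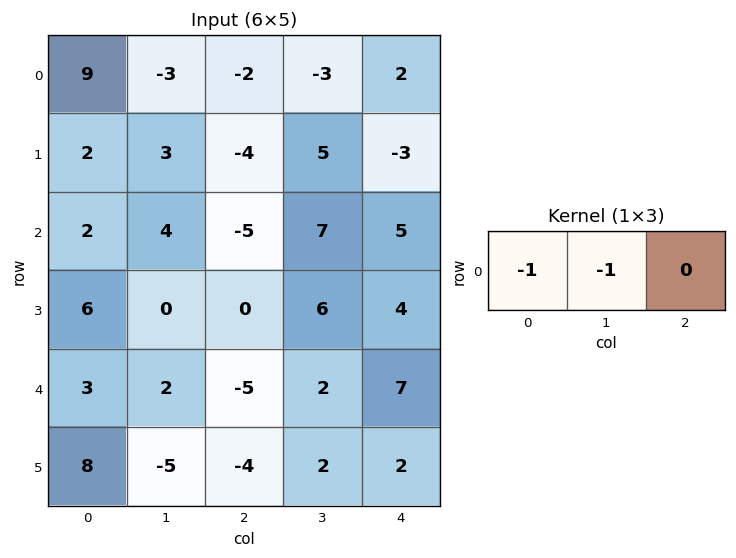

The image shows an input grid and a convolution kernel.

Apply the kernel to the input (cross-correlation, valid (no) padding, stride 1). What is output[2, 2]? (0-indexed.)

The receptive field on the input at this output position is [-5 7 5]. Elementwise product with the kernel and sum: -5·-1 + 7·-1.

-2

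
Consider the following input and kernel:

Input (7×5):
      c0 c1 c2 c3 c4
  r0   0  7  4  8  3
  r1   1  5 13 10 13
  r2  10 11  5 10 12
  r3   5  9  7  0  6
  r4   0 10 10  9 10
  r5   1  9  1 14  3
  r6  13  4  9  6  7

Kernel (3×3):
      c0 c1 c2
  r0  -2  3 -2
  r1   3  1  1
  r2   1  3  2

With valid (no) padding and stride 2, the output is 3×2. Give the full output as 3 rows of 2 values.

87 131
84 80
66 48

Output[0,0]: The receptive field on the input at this output position is [0 7 4 / 1 5 13 / 10 11 5]. Elementwise product with the kernel and sum: 0·-2 + 7·3 + 4·-2 + 1·3 + 5·1 + 13·1 + 10·1 + 11·3 + 5·2.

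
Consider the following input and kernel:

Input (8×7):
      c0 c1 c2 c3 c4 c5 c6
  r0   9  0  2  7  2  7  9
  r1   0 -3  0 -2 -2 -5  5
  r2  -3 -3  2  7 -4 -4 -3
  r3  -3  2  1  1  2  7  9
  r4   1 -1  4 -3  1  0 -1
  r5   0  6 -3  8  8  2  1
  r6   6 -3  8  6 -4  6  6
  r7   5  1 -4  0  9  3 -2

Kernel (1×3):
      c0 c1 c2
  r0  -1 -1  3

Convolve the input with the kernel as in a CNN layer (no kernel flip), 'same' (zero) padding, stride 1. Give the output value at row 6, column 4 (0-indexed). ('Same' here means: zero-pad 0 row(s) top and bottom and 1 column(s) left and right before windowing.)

16

The receptive field on the zero-padded input at this output position is [6 -4 6]. Elementwise product with the kernel and sum: 6·-1 + -4·-1 + 6·3.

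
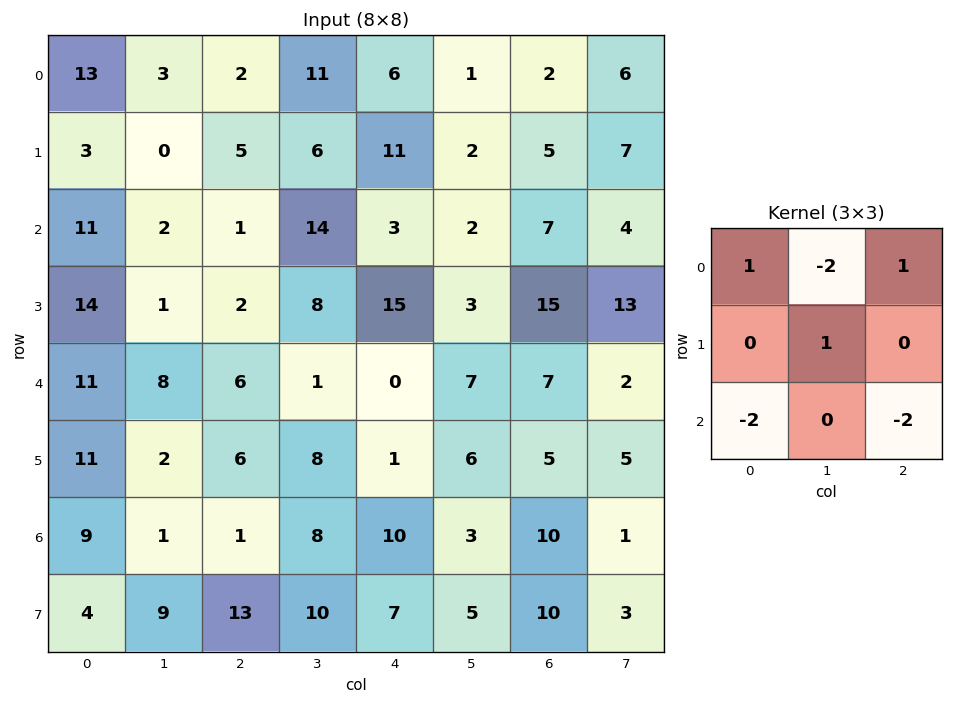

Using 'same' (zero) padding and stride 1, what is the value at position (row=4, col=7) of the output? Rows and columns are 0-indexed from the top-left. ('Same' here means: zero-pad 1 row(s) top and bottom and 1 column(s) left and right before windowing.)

The receptive field on the zero-padded input at this output position is [15 13 0 / 7 2 0 / 5 5 0]. Elementwise product with the kernel and sum: 15·1 + 13·-2 + 0·1 + 2·1 + 5·-2 + 0·-2.

-19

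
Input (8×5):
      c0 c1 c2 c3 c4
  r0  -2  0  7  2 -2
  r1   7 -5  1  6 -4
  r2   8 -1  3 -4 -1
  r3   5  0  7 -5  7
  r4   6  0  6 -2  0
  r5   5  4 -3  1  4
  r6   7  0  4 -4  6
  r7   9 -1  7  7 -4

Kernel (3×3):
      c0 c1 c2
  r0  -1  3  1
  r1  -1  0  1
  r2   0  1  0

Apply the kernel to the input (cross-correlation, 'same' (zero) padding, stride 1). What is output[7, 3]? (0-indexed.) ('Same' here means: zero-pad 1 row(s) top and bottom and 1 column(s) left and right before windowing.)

The receptive field on the zero-padded input at this output position is [4 -4 6 / 7 7 -4 / 0 0 0]. Elementwise product with the kernel and sum: 4·-1 + -4·3 + 6·1 + 7·-1 + -4·1 + 0·1.

-21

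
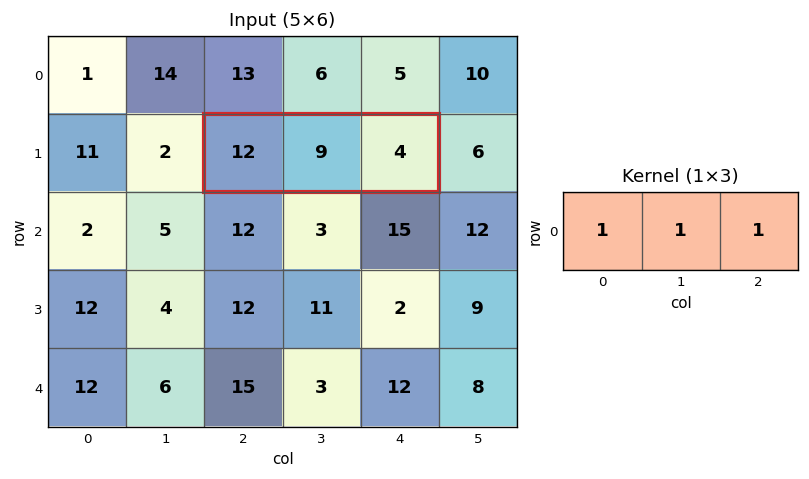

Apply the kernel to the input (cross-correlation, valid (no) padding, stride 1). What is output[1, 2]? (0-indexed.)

The receptive field on the input at this output position is [12 9 4]. Elementwise product with the kernel and sum: 12·1 + 9·1 + 4·1.

25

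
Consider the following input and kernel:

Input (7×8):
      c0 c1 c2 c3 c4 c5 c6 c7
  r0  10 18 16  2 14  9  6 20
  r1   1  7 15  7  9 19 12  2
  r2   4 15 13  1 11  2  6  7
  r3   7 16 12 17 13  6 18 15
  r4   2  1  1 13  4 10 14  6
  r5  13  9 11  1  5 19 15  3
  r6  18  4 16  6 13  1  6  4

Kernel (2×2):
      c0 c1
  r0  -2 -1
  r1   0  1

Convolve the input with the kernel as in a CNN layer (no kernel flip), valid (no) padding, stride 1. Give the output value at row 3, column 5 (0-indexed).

The receptive field on the input at this output position is [6 18 / 10 14]. Elementwise product with the kernel and sum: 6·-2 + 18·-1 + 14·1.

-16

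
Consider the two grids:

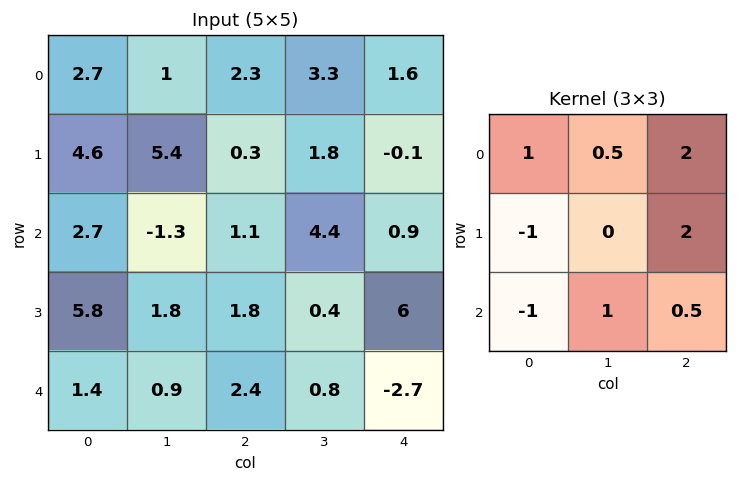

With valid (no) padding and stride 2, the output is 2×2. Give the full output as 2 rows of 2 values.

0.35 10.4
2.75 12.35

Output[0,0]: The receptive field on the input at this output position is [2.7 1 2.3 / 4.6 5.4 0.3 / 2.7 -1.3 1.1]. Elementwise product with the kernel and sum: 2.7·1 + 1·0.5 + 2.3·2 + 4.6·-1 + 0.3·2 + 2.7·-1 + -1.3·1 + 1.1·0.5.
Output[0,1]: The receptive field on the input at this output position is [2.3 3.3 1.6 / 0.3 1.8 -0.1 / 1.1 4.4 0.9]. Elementwise product with the kernel and sum: 2.3·1 + 3.3·0.5 + 1.6·2 + 0.3·-1 + -0.1·2 + 1.1·-1 + 4.4·1 + 0.9·0.5.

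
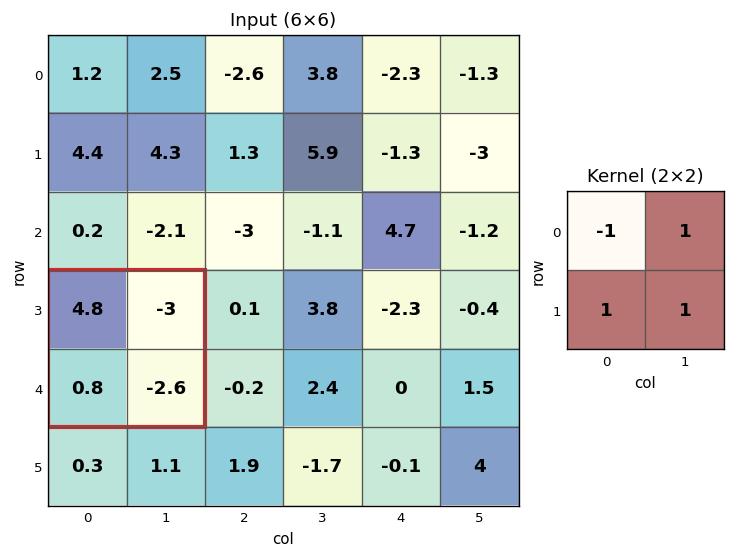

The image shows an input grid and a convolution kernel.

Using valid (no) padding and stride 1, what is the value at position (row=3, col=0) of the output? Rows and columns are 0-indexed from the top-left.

-9.6

The receptive field on the input at this output position is [4.8 -3 / 0.8 -2.6]. Elementwise product with the kernel and sum: 4.8·-1 + -3·1 + 0.8·1 + -2.6·1.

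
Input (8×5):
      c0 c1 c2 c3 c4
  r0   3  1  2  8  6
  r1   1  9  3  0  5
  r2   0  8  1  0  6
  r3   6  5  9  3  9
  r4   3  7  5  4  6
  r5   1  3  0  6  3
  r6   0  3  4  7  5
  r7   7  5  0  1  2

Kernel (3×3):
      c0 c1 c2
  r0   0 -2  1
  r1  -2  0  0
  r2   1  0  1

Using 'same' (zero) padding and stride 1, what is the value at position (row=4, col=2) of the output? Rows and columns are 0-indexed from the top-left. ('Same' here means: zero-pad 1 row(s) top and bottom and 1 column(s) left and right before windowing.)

The receptive field on the zero-padded input at this output position is [5 9 3 / 7 5 4 / 3 0 6]. Elementwise product with the kernel and sum: 9·-2 + 3·1 + 7·-2 + 3·1 + 6·1.

-20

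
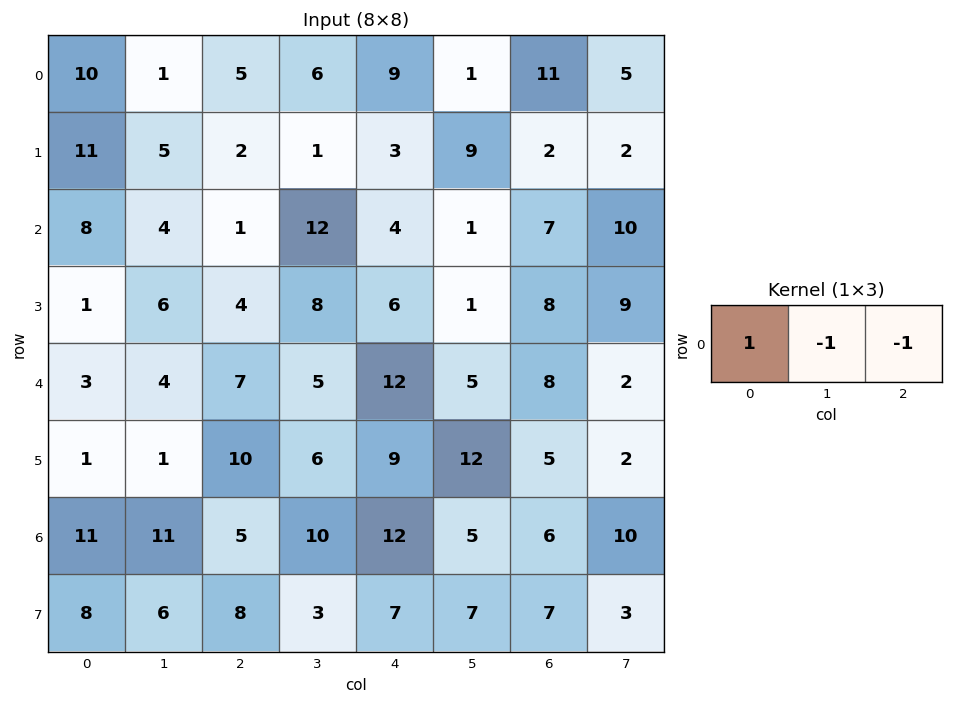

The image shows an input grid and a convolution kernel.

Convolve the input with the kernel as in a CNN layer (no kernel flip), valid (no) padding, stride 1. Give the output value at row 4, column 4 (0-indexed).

-1

The receptive field on the input at this output position is [12 5 8]. Elementwise product with the kernel and sum: 12·1 + 5·-1 + 8·-1.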